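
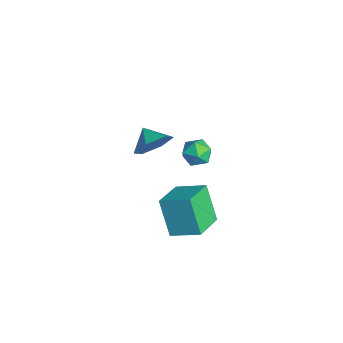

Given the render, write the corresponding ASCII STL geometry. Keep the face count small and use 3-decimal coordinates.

solid 
facet normal -0.976 0.147 0.162
outer loop
vertex 1.233 3.681 -1.474
vertex 1.263 3.203 -0.861
vertex 1.393 3.964 -0.767
endloop
endfacet
facet normal -0.679 0.722 -0.135
outer loop
vertex 1.233 3.681 -1.474
vertex 1.393 3.964 -0.767
vertex 1.788 4.219 -1.387
endloop
endfacet
facet normal -0.390 0.524 -0.757
outer loop
vertex 1.233 3.681 -1.474
vertex 1.788 4.219 -1.387
vertex 1.902 3.615 -1.864
endloop
endfacet
facet normal -0.509 -0.174 -0.843
outer loop
vertex 1.233 3.681 -1.474
vertex 1.902 3.615 -1.864
vertex 1.578 2.987 -1.539
endloop
endfacet
facet normal -0.871 -0.407 -0.275
outer loop
vertex 1.233 3.681 -1.474
vertex 1.578 2.987 -1.539
vertex 1.263 3.203 -0.861
endloop
endfacet
facet normal -0.151 0.944 0.292
outer loop
vertex 1.788 4.219 -1.387
vertex 1.393 3.964 -0.767
vertex 2.162 4.073 -0.721
endloop
endfacet
facet normal -0.632 0.012 0.775
outer loop
vertex 1.393 3.964 -0.767
vertex 1.263 3.203 -0.861
vertex 1.838 3.445 -0.396
endloop
endfacet
facet normal -0.463 -0.884 0.066
outer loop
vertex 1.263 3.203 -0.861
vertex 1.578 2.987 -1.539
vertex 1.952 2.841 -0.873
endloop
endfacet
facet normal 0.123 -0.505 -0.854
outer loop
vertex 1.578 2.987 -1.539
vertex 1.902 3.615 -1.864
vertex 2.347 3.096 -1.493
endloop
endfacet
facet normal 0.315 0.624 -0.715
outer loop
vertex 1.902 3.615 -1.864
vertex 1.788 4.219 -1.387
vertex 2.477 3.857 -1.399
endloop
endfacet
facet normal 0.509 0.174 0.843
outer loop
vertex 2.507 3.379 -0.786
vertex 2.162 4.073 -0.721
vertex 1.838 3.445 -0.396
endloop
endfacet
facet normal 0.390 -0.524 0.757
outer loop
vertex 2.507 3.379 -0.786
vertex 1.838 3.445 -0.396
vertex 1.952 2.841 -0.873
endloop
endfacet
facet normal 0.679 -0.722 0.135
outer loop
vertex 2.507 3.379 -0.786
vertex 1.952 2.841 -0.873
vertex 2.347 3.096 -1.493
endloop
endfacet
facet normal 0.976 -0.147 -0.162
outer loop
vertex 2.507 3.379 -0.786
vertex 2.347 3.096 -1.493
vertex 2.477 3.857 -1.399
endloop
endfacet
facet normal 0.871 0.407 0.275
outer loop
vertex 2.507 3.379 -0.786
vertex 2.477 3.857 -1.399
vertex 2.162 4.073 -0.721
endloop
endfacet
facet normal -0.123 0.505 0.854
outer loop
vertex 1.838 3.445 -0.396
vertex 2.162 4.073 -0.721
vertex 1.393 3.964 -0.767
endloop
endfacet
facet normal -0.315 -0.624 0.715
outer loop
vertex 1.952 2.841 -0.873
vertex 1.838 3.445 -0.396
vertex 1.263 3.203 -0.861
endloop
endfacet
facet normal 0.151 -0.944 -0.292
outer loop
vertex 2.347 3.096 -1.493
vertex 1.952 2.841 -0.873
vertex 1.578 2.987 -1.539
endloop
endfacet
facet normal 0.632 -0.012 -0.775
outer loop
vertex 2.477 3.857 -1.399
vertex 2.347 3.096 -1.493
vertex 1.902 3.615 -1.864
endloop
endfacet
facet normal 0.463 0.884 -0.066
outer loop
vertex 2.162 4.073 -0.721
vertex 2.477 3.857 -1.399
vertex 1.788 4.219 -1.387
endloop
endfacet
facet normal -0.675 0.667 -0.314
outer loop
vertex 1.934 2.545 -3.34
vertex 2.774 3.683 -2.73
vertex 2.897 2.731 -5.014
endloop
endfacet
facet normal -0.545 -0.739 -0.396
outer loop
vertex 4.066 1.577 -4.47
vertex 1.934 2.545 -3.34
vertex 2.897 2.731 -5.014
endloop
endfacet
facet normal -0.675 0.667 -0.314
outer loop
vertex 2.897 2.731 -5.014
vertex 2.774 3.683 -2.73
vertex 3.737 3.869 -4.404
endloop
endfacet
facet normal 0.496 0.096 -0.863
outer loop
vertex 3.737 3.869 -4.404
vertex 4.066 1.577 -4.47
vertex 2.897 2.731 -5.014
endloop
endfacet
facet normal -0.496 -0.096 0.863
outer loop
vertex 1.934 2.545 -3.34
vertex 3.943 2.529 -2.186
vertex 2.774 3.683 -2.73
endloop
endfacet
facet normal -0.545 -0.739 -0.396
outer loop
vertex 3.103 1.391 -2.796
vertex 1.934 2.545 -3.34
vertex 4.066 1.577 -4.47
endloop
endfacet
facet normal -0.496 -0.096 0.863
outer loop
vertex 3.103 1.391 -2.796
vertex 3.943 2.529 -2.186
vertex 1.934 2.545 -3.34
endloop
endfacet
facet normal 0.545 0.739 0.396
outer loop
vertex 2.774 3.683 -2.73
vertex 3.943 2.529 -2.186
vertex 3.737 3.869 -4.404
endloop
endfacet
facet normal 0.496 0.096 -0.863
outer loop
vertex 4.906 2.715 -3.86
vertex 4.066 1.577 -4.47
vertex 3.737 3.869 -4.404
endloop
endfacet
facet normal 0.545 0.739 0.396
outer loop
vertex 3.737 3.869 -4.404
vertex 3.943 2.529 -2.186
vertex 4.906 2.715 -3.86
endloop
endfacet
facet normal 0.675 -0.667 0.314
outer loop
vertex 4.906 2.715 -3.86
vertex 3.103 1.391 -2.796
vertex 4.066 1.577 -4.47
endloop
endfacet
facet normal 0.675 -0.667 0.314
outer loop
vertex 3.943 2.529 -2.186
vertex 3.103 1.391 -2.796
vertex 4.906 2.715 -3.86
endloop
endfacet
facet normal 0.870 0.206 -0.447
outer loop
vertex -1.292 3.113 -2.934
vertex -1.621 2.633 -3.796
vertex -1.796 3.65 -3.668
endloop
endfacet
facet normal -0.485 0.513 0.708
outer loop
vertex -1.292 3.113 -2.934
vertex -1.796 3.65 -3.668
vertex -2.579 2.407 -3.304
endloop
endfacet
facet normal 0.870 0.206 -0.447
outer loop
vertex -1.796 3.65 -3.668
vertex -1.621 2.633 -3.796
vertex -2.125 3.17 -4.53
endloop
endfacet
facet normal -0.843 0.538 0.022
outer loop
vertex -1.796 3.65 -3.668
vertex -2.125 3.17 -4.53
vertex -2.579 2.407 -3.304
endloop
endfacet
facet normal 0.870 0.206 -0.447
outer loop
vertex -2.125 3.17 -4.53
vertex -1.621 2.633 -3.796
vertex -1.95 2.153 -4.658
endloop
endfacet
facet normal -0.909 -0.106 -0.403
outer loop
vertex -2.125 3.17 -4.53
vertex -1.95 2.153 -4.658
vertex -2.579 2.407 -3.304
endloop
endfacet
facet normal 0.871 0.206 -0.447
outer loop
vertex -1.95 2.153 -4.658
vertex -1.621 2.633 -3.796
vertex -1.446 1.616 -3.923
endloop
endfacet
facet normal -0.618 -0.774 -0.142
outer loop
vertex -1.95 2.153 -4.658
vertex -1.446 1.616 -3.923
vertex -2.579 2.407 -3.304
endloop
endfacet
facet normal 0.871 0.206 -0.447
outer loop
vertex -1.446 1.616 -3.923
vertex -1.621 2.633 -3.796
vertex -1.117 2.096 -3.061
endloop
endfacet
facet normal -0.260 -0.798 0.544
outer loop
vertex -1.446 1.616 -3.923
vertex -1.117 2.096 -3.061
vertex -2.579 2.407 -3.304
endloop
endfacet
facet normal 0.871 0.206 -0.447
outer loop
vertex -1.117 2.096 -3.061
vertex -1.621 2.633 -3.796
vertex -1.292 3.113 -2.934
endloop
endfacet
facet normal -0.194 -0.154 0.969
outer loop
vertex -1.117 2.096 -3.061
vertex -1.292 3.113 -2.934
vertex -2.579 2.407 -3.304
endloop
endfacet

endsolid


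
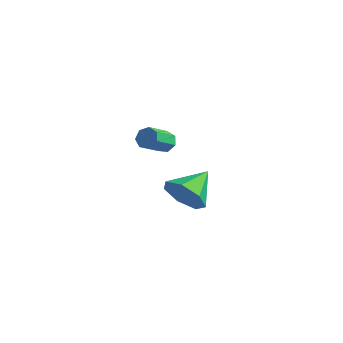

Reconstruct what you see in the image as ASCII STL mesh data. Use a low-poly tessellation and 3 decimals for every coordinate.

solid 
facet normal -0.102 0.860 -0.499
outer loop
vertex -2.213 -0.44 1.884
vertex -2.567 -0.261 2.265
vertex -2.02 -0.204 2.251
endloop
endfacet
facet normal 0.909 -0.123 -0.399
outer loop
vertex -2.213 -0.44 1.884
vertex -2.02 -0.204 2.251
vertex -2.08 -1.558 2.533
endloop
endfacet
facet normal 0.908 -0.124 -0.400
outer loop
vertex -2.08 -1.558 2.533
vertex -2.02 -0.204 2.251
vertex -1.886 -1.322 2.9
endloop
endfacet
facet normal 0.103 -0.861 0.499
outer loop
vertex -2.08 -1.558 2.533
vertex -1.886 -1.322 2.9
vertex -2.433 -1.379 2.915
endloop
endfacet
facet normal -0.102 0.861 -0.499
outer loop
vertex -2.02 -0.204 2.251
vertex -2.567 -0.261 2.265
vertex -2.238 -0.011 2.629
endloop
endfacet
facet normal 0.883 0.310 0.351
outer loop
vertex -2.02 -0.204 2.251
vertex -2.238 -0.011 2.629
vertex -1.886 -1.322 2.9
endloop
endfacet
facet normal 0.883 0.310 0.353
outer loop
vertex -1.886 -1.322 2.9
vertex -2.238 -0.011 2.629
vertex -2.105 -1.129 3.278
endloop
endfacet
facet normal 0.103 -0.860 0.499
outer loop
vertex -1.886 -1.322 2.9
vertex -2.105 -1.129 3.278
vertex -2.433 -1.379 2.915
endloop
endfacet
facet normal -0.102 0.861 -0.499
outer loop
vertex -2.238 -0.011 2.629
vertex -2.567 -0.261 2.265
vertex -2.704 -0.006 2.733
endloop
endfacet
facet normal 0.193 0.510 0.839
outer loop
vertex -2.238 -0.011 2.629
vertex -2.704 -0.006 2.733
vertex -2.105 -1.129 3.278
endloop
endfacet
facet normal 0.193 0.510 0.839
outer loop
vertex -2.105 -1.129 3.278
vertex -2.704 -0.006 2.733
vertex -2.571 -1.124 3.382
endloop
endfacet
facet normal 0.102 -0.860 0.500
outer loop
vertex -2.105 -1.129 3.278
vertex -2.571 -1.124 3.382
vertex -2.433 -1.379 2.915
endloop
endfacet
facet normal -0.102 0.861 -0.499
outer loop
vertex -2.704 -0.006 2.733
vertex -2.567 -0.261 2.265
vertex -3.067 -0.193 2.485
endloop
endfacet
facet normal -0.642 0.326 0.694
outer loop
vertex -2.704 -0.006 2.733
vertex -3.067 -0.193 2.485
vertex -2.571 -1.124 3.382
endloop
endfacet
facet normal -0.643 0.325 0.693
outer loop
vertex -2.571 -1.124 3.382
vertex -3.067 -0.193 2.485
vertex -2.933 -1.311 3.134
endloop
endfacet
facet normal 0.102 -0.860 0.500
outer loop
vertex -2.571 -1.124 3.382
vertex -2.933 -1.311 3.134
vertex -2.433 -1.379 2.915
endloop
endfacet
facet normal -0.103 0.860 -0.499
outer loop
vertex -3.067 -0.193 2.485
vertex -2.567 -0.261 2.265
vertex -3.053 -0.431 2.072
endloop
endfacet
facet normal -0.994 -0.104 0.026
outer loop
vertex -3.067 -0.193 2.485
vertex -3.053 -0.431 2.072
vertex -2.933 -1.311 3.134
endloop
endfacet
facet normal -0.994 -0.104 0.026
outer loop
vertex -2.933 -1.311 3.134
vertex -3.053 -0.431 2.072
vertex -2.919 -1.55 2.721
endloop
endfacet
facet normal 0.102 -0.859 0.501
outer loop
vertex -2.933 -1.311 3.134
vertex -2.919 -1.55 2.721
vertex -2.433 -1.379 2.915
endloop
endfacet
facet normal -0.103 0.860 -0.499
outer loop
vertex -3.053 -0.431 2.072
vertex -2.567 -0.261 2.265
vertex -2.673 -0.541 1.804
endloop
endfacet
facet normal -0.597 -0.455 -0.661
outer loop
vertex -3.053 -0.431 2.072
vertex -2.673 -0.541 1.804
vertex -2.919 -1.55 2.721
endloop
endfacet
facet normal -0.596 -0.455 -0.661
outer loop
vertex -2.919 -1.55 2.721
vertex -2.673 -0.541 1.804
vertex -2.539 -1.66 2.454
endloop
endfacet
facet normal 0.103 -0.860 0.500
outer loop
vertex -2.919 -1.55 2.721
vertex -2.539 -1.66 2.454
vertex -2.433 -1.379 2.915
endloop
endfacet
facet normal -0.102 0.860 -0.499
outer loop
vertex -2.673 -0.541 1.804
vertex -2.567 -0.261 2.265
vertex -2.213 -0.44 1.884
endloop
endfacet
facet normal 0.250 -0.464 -0.850
outer loop
vertex -2.673 -0.541 1.804
vertex -2.213 -0.44 1.884
vertex -2.539 -1.66 2.454
endloop
endfacet
facet normal 0.249 -0.464 -0.850
outer loop
vertex -2.539 -1.66 2.454
vertex -2.213 -0.44 1.884
vertex -2.08 -1.558 2.533
endloop
endfacet
facet normal 0.105 -0.860 0.500
outer loop
vertex -2.539 -1.66 2.454
vertex -2.08 -1.558 2.533
vertex -2.433 -1.379 2.915
endloop
endfacet
facet normal 0.099 -0.876 -0.471
outer loop
vertex 3.369 -4.028 2.838
vertex 2.467 -3.944 2.492
vertex 3.297 -3.637 2.096
endloop
endfacet
facet normal 0.817 0.539 0.205
outer loop
vertex 3.369 -4.028 2.838
vertex 3.297 -3.637 2.096
vertex 2.313 -2.576 3.228
endloop
endfacet
facet normal 0.099 -0.876 -0.471
outer loop
vertex 3.297 -3.637 2.096
vertex 2.467 -3.944 2.492
vertex 2.6 -3.477 1.652
endloop
endfacet
facet normal 0.433 0.814 -0.387
outer loop
vertex 3.297 -3.637 2.096
vertex 2.6 -3.477 1.652
vertex 2.313 -2.576 3.228
endloop
endfacet
facet normal 0.097 -0.876 -0.472
outer loop
vertex 2.6 -3.477 1.652
vertex 2.467 -3.944 2.492
vertex 1.802 -3.668 1.842
endloop
endfacet
facet normal -0.313 0.799 -0.514
outer loop
vertex 2.6 -3.477 1.652
vertex 1.802 -3.668 1.842
vertex 2.313 -2.576 3.228
endloop
endfacet
facet normal 0.098 -0.876 -0.472
outer loop
vertex 1.802 -3.668 1.842
vertex 2.467 -3.944 2.492
vertex 1.505 -4.067 2.521
endloop
endfacet
facet normal -0.860 0.504 -0.080
outer loop
vertex 1.802 -3.668 1.842
vertex 1.505 -4.067 2.521
vertex 2.313 -2.576 3.228
endloop
endfacet
facet normal 0.098 -0.876 -0.472
outer loop
vertex 1.505 -4.067 2.521
vertex 2.467 -3.944 2.492
vertex 1.932 -4.373 3.178
endloop
endfacet
facet normal -0.795 0.152 0.587
outer loop
vertex 1.505 -4.067 2.521
vertex 1.932 -4.373 3.178
vertex 2.313 -2.576 3.228
endloop
endfacet
facet normal 0.099 -0.877 -0.471
outer loop
vertex 1.932 -4.373 3.178
vertex 2.467 -3.944 2.492
vertex 2.762 -4.355 3.319
endloop
endfacet
facet normal -0.168 0.008 0.986
outer loop
vertex 1.932 -4.373 3.178
vertex 2.762 -4.355 3.319
vertex 2.313 -2.576 3.228
endloop
endfacet
facet normal 0.099 -0.877 -0.471
outer loop
vertex 2.762 -4.355 3.319
vertex 2.467 -3.944 2.492
vertex 3.369 -4.028 2.838
endloop
endfacet
facet normal 0.549 0.180 0.816
outer loop
vertex 2.762 -4.355 3.319
vertex 3.369 -4.028 2.838
vertex 2.313 -2.576 3.228
endloop
endfacet

endsolid


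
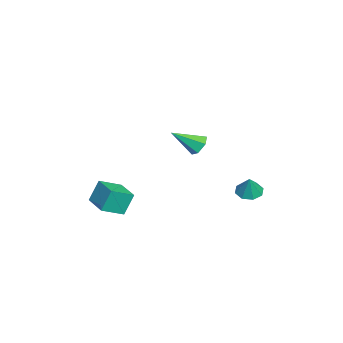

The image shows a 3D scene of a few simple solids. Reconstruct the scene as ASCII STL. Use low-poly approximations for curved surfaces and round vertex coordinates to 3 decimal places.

solid 
facet normal -0.207 0.798 -0.566
outer loop
vertex 2.471 1.812 0.859
vertex 1.986 1.435 0.504
vertex 1.797 1.797 1.084
endloop
endfacet
facet normal 0.295 0.310 0.904
outer loop
vertex 2.471 1.812 0.859
vertex 1.797 1.797 1.084
vertex 2.354 0.005 1.516
endloop
endfacet
facet normal -0.206 0.799 -0.566
outer loop
vertex 1.797 1.797 1.084
vertex 1.986 1.435 0.504
vertex 1.313 1.42 0.728
endloop
endfacet
facet normal -0.597 0.008 0.803
outer loop
vertex 1.797 1.797 1.084
vertex 1.313 1.42 0.728
vertex 2.354 0.005 1.516
endloop
endfacet
facet normal -0.206 0.798 -0.566
outer loop
vertex 1.313 1.42 0.728
vertex 1.986 1.435 0.504
vertex 1.501 1.057 0.148
endloop
endfacet
facet normal -0.824 -0.560 0.083
outer loop
vertex 1.313 1.42 0.728
vertex 1.501 1.057 0.148
vertex 2.354 0.005 1.516
endloop
endfacet
facet normal -0.207 0.798 -0.566
outer loop
vertex 1.501 1.057 0.148
vertex 1.986 1.435 0.504
vertex 2.174 1.072 -0.077
endloop
endfacet
facet normal -0.161 -0.828 -0.537
outer loop
vertex 1.501 1.057 0.148
vertex 2.174 1.072 -0.077
vertex 2.354 0.005 1.516
endloop
endfacet
facet normal -0.206 0.799 -0.566
outer loop
vertex 2.174 1.072 -0.077
vertex 1.986 1.435 0.504
vertex 2.659 1.449 0.279
endloop
endfacet
facet normal 0.730 -0.527 -0.436
outer loop
vertex 2.174 1.072 -0.077
vertex 2.659 1.449 0.279
vertex 2.354 0.005 1.516
endloop
endfacet
facet normal -0.206 0.798 -0.566
outer loop
vertex 2.659 1.449 0.279
vertex 1.986 1.435 0.504
vertex 2.471 1.812 0.859
endloop
endfacet
facet normal 0.958 0.041 0.285
outer loop
vertex 2.659 1.449 0.279
vertex 2.471 1.812 0.859
vertex 2.354 0.005 1.516
endloop
endfacet
facet normal -0.429 -0.039 -0.902
outer loop
vertex -0.112 4.074 -4.365
vertex -0.774 3.794 -4.038
vertex -0.493 4.514 -4.203
endloop
endfacet
facet normal 0.774 0.614 0.154
outer loop
vertex -0.112 4.074 -4.365
vertex -0.493 4.514 -4.203
vertex -0.226 3.846 -2.882
endloop
endfacet
facet normal -0.429 -0.040 -0.903
outer loop
vertex -0.493 4.514 -4.203
vertex -0.774 3.794 -4.038
vertex -1.04 4.533 -3.944
endloop
endfacet
facet normal 0.222 0.887 0.404
outer loop
vertex -0.493 4.514 -4.203
vertex -1.04 4.533 -3.944
vertex -0.226 3.846 -2.882
endloop
endfacet
facet normal -0.430 -0.040 -0.902
outer loop
vertex -1.04 4.533 -3.944
vertex -0.774 3.794 -4.038
vertex -1.43 4.119 -3.74
endloop
endfacet
facet normal -0.336 0.652 0.680
outer loop
vertex -1.04 4.533 -3.944
vertex -1.43 4.119 -3.74
vertex -0.226 3.846 -2.882
endloop
endfacet
facet normal -0.430 -0.040 -0.902
outer loop
vertex -1.43 4.119 -3.74
vertex -0.774 3.794 -4.038
vertex -1.437 3.515 -3.71
endloop
endfacet
facet normal -0.573 0.047 0.818
outer loop
vertex -1.43 4.119 -3.74
vertex -1.437 3.515 -3.71
vertex -0.226 3.846 -2.882
endloop
endfacet
facet normal -0.429 -0.041 -0.902
outer loop
vertex -1.437 3.515 -3.71
vertex -0.774 3.794 -4.038
vertex -1.055 3.075 -3.872
endloop
endfacet
facet normal -0.349 -0.575 0.740
outer loop
vertex -1.437 3.515 -3.71
vertex -1.055 3.075 -3.872
vertex -0.226 3.846 -2.882
endloop
endfacet
facet normal -0.429 -0.040 -0.902
outer loop
vertex -1.055 3.075 -3.872
vertex -0.774 3.794 -4.038
vertex -0.509 3.056 -4.131
endloop
endfacet
facet normal 0.203 -0.848 0.490
outer loop
vertex -1.055 3.075 -3.872
vertex -0.509 3.056 -4.131
vertex -0.226 3.846 -2.882
endloop
endfacet
facet normal -0.428 -0.040 -0.903
outer loop
vertex -0.509 3.056 -4.131
vertex -0.774 3.794 -4.038
vertex -0.118 3.47 -4.335
endloop
endfacet
facet normal 0.761 -0.612 0.215
outer loop
vertex -0.509 3.056 -4.131
vertex -0.118 3.47 -4.335
vertex -0.226 3.846 -2.882
endloop
endfacet
facet normal -0.429 -0.041 -0.903
outer loop
vertex -0.118 3.47 -4.335
vertex -0.774 3.794 -4.038
vertex -0.112 4.074 -4.365
endloop
endfacet
facet normal 0.997 -0.006 0.076
outer loop
vertex -0.118 3.47 -4.335
vertex -0.112 4.074 -4.365
vertex -0.226 3.846 -2.882
endloop
endfacet
facet normal -0.498 0.765 -0.408
outer loop
vertex 1.848 -2.704 -2.746
vertex 3.24 -1.799 -2.748
vertex 2.163 -3.19 -4.043
endloop
endfacet
facet normal -0.838 -0.545 0.001
outer loop
vertex 2.86 -4.261 -3.472
vertex 1.848 -2.704 -2.746
vertex 2.163 -3.19 -4.043
endloop
endfacet
facet normal -0.498 0.765 -0.408
outer loop
vertex 2.163 -3.19 -4.043
vertex 3.24 -1.799 -2.748
vertex 3.555 -2.285 -4.044
endloop
endfacet
facet normal 0.222 -0.342 -0.913
outer loop
vertex 3.555 -2.285 -4.044
vertex 2.86 -4.261 -3.472
vertex 2.163 -3.19 -4.043
endloop
endfacet
facet normal -0.221 0.343 0.913
outer loop
vertex 1.848 -2.704 -2.746
vertex 3.937 -2.87 -2.177
vertex 3.24 -1.799 -2.748
endloop
endfacet
facet normal -0.838 -0.545 0.001
outer loop
vertex 2.545 -3.775 -2.176
vertex 1.848 -2.704 -2.746
vertex 2.86 -4.261 -3.472
endloop
endfacet
facet normal -0.222 0.342 0.913
outer loop
vertex 2.545 -3.775 -2.176
vertex 3.937 -2.87 -2.177
vertex 1.848 -2.704 -2.746
endloop
endfacet
facet normal 0.838 0.545 -0.001
outer loop
vertex 3.24 -1.799 -2.748
vertex 3.937 -2.87 -2.177
vertex 3.555 -2.285 -4.044
endloop
endfacet
facet normal 0.221 -0.342 -0.913
outer loop
vertex 4.252 -3.356 -3.474
vertex 2.86 -4.261 -3.472
vertex 3.555 -2.285 -4.044
endloop
endfacet
facet normal 0.838 0.545 -0.001
outer loop
vertex 3.555 -2.285 -4.044
vertex 3.937 -2.87 -2.177
vertex 4.252 -3.356 -3.474
endloop
endfacet
facet normal 0.498 -0.765 0.408
outer loop
vertex 4.252 -3.356 -3.474
vertex 2.545 -3.775 -2.176
vertex 2.86 -4.261 -3.472
endloop
endfacet
facet normal 0.498 -0.765 0.408
outer loop
vertex 3.937 -2.87 -2.177
vertex 2.545 -3.775 -2.176
vertex 4.252 -3.356 -3.474
endloop
endfacet

endsolid


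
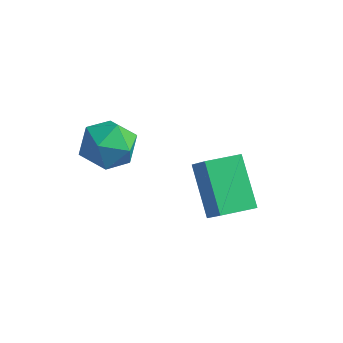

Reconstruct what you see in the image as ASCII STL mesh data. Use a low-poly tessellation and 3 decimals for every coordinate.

solid 
facet normal -0.550 -0.826 0.125
outer loop
vertex 2.493 -1.055 -2.451
vertex 1.607 -0.313 -1.449
vertex 1.994 -0.816 -3.069
endloop
endfacet
facet normal 0.579 -0.485 -0.655
outer loop
vertex 2.533 -0.007 -3.191
vertex 2.493 -1.055 -2.451
vertex 1.994 -0.816 -3.069
endloop
endfacet
facet normal -0.550 -0.826 0.125
outer loop
vertex 1.994 -0.816 -3.069
vertex 1.607 -0.313 -1.449
vertex 1.108 -0.074 -2.067
endloop
endfacet
facet normal -0.601 0.288 -0.745
outer loop
vertex 1.108 -0.074 -2.067
vertex 2.533 -0.007 -3.191
vertex 1.994 -0.816 -3.069
endloop
endfacet
facet normal 0.601 -0.288 0.745
outer loop
vertex 2.493 -1.055 -2.451
vertex 2.146 0.496 -1.571
vertex 1.607 -0.313 -1.449
endloop
endfacet
facet normal 0.579 -0.485 -0.655
outer loop
vertex 3.032 -0.246 -2.573
vertex 2.493 -1.055 -2.451
vertex 2.533 -0.007 -3.191
endloop
endfacet
facet normal 0.601 -0.288 0.745
outer loop
vertex 3.032 -0.246 -2.573
vertex 2.146 0.496 -1.571
vertex 2.493 -1.055 -2.451
endloop
endfacet
facet normal -0.579 0.485 0.655
outer loop
vertex 1.607 -0.313 -1.449
vertex 2.146 0.496 -1.571
vertex 1.108 -0.074 -2.067
endloop
endfacet
facet normal -0.601 0.288 -0.745
outer loop
vertex 1.647 0.735 -2.189
vertex 2.533 -0.007 -3.191
vertex 1.108 -0.074 -2.067
endloop
endfacet
facet normal -0.579 0.485 0.655
outer loop
vertex 1.108 -0.074 -2.067
vertex 2.146 0.496 -1.571
vertex 1.647 0.735 -2.189
endloop
endfacet
facet normal 0.550 0.826 -0.125
outer loop
vertex 1.647 0.735 -2.189
vertex 3.032 -0.246 -2.573
vertex 2.533 -0.007 -3.191
endloop
endfacet
facet normal 0.550 0.826 -0.125
outer loop
vertex 2.146 0.496 -1.571
vertex 3.032 -0.246 -2.573
vertex 1.647 0.735 -2.189
endloop
endfacet
facet normal -0.939 -0.330 0.095
outer loop
vertex -0.513 -2.083 -0.177
vertex -0.254 -2.782 -0.042
vertex -0.365 -2.301 0.532
endloop
endfacet
facet normal -0.888 0.354 0.294
outer loop
vertex -0.513 -2.083 -0.177
vertex -0.365 -2.301 0.532
vertex -0.166 -1.609 0.3
endloop
endfacet
facet normal -0.636 0.727 -0.259
outer loop
vertex -0.513 -2.083 -0.177
vertex -0.166 -1.609 0.3
vertex 0.067 -1.661 -0.418
endloop
endfacet
facet normal -0.532 0.274 -0.801
outer loop
vertex -0.513 -2.083 -0.177
vertex 0.067 -1.661 -0.418
vertex 0.013 -2.386 -0.63
endloop
endfacet
facet normal -0.720 -0.379 -0.582
outer loop
vertex -0.513 -2.083 -0.177
vertex 0.013 -2.386 -0.63
vertex -0.254 -2.782 -0.042
endloop
endfacet
facet normal -0.411 0.394 0.822
outer loop
vertex -0.166 -1.609 0.3
vertex -0.365 -2.301 0.532
vertex 0.307 -2.014 0.73
endloop
endfacet
facet normal -0.493 -0.711 0.501
outer loop
vertex -0.365 -2.301 0.532
vertex -0.254 -2.782 -0.042
vertex 0.253 -2.739 0.518
endloop
endfacet
facet normal -0.137 -0.792 -0.595
outer loop
vertex -0.254 -2.782 -0.042
vertex 0.013 -2.386 -0.63
vertex 0.486 -2.791 -0.2
endloop
endfacet
facet normal 0.167 0.265 -0.950
outer loop
vertex 0.013 -2.386 -0.63
vertex 0.067 -1.661 -0.418
vertex 0.685 -2.099 -0.432
endloop
endfacet
facet normal -0.004 0.997 -0.073
outer loop
vertex 0.067 -1.661 -0.418
vertex -0.166 -1.609 0.3
vertex 0.574 -1.618 0.142
endloop
endfacet
facet normal 0.532 -0.274 0.801
outer loop
vertex 0.833 -2.317 0.277
vertex 0.307 -2.014 0.73
vertex 0.253 -2.739 0.518
endloop
endfacet
facet normal 0.636 -0.727 0.259
outer loop
vertex 0.833 -2.317 0.277
vertex 0.253 -2.739 0.518
vertex 0.486 -2.791 -0.2
endloop
endfacet
facet normal 0.888 -0.354 -0.294
outer loop
vertex 0.833 -2.317 0.277
vertex 0.486 -2.791 -0.2
vertex 0.685 -2.099 -0.432
endloop
endfacet
facet normal 0.939 0.330 -0.095
outer loop
vertex 0.833 -2.317 0.277
vertex 0.685 -2.099 -0.432
vertex 0.574 -1.618 0.142
endloop
endfacet
facet normal 0.720 0.379 0.582
outer loop
vertex 0.833 -2.317 0.277
vertex 0.574 -1.618 0.142
vertex 0.307 -2.014 0.73
endloop
endfacet
facet normal -0.167 -0.265 0.950
outer loop
vertex 0.253 -2.739 0.518
vertex 0.307 -2.014 0.73
vertex -0.365 -2.301 0.532
endloop
endfacet
facet normal 0.004 -0.997 0.073
outer loop
vertex 0.486 -2.791 -0.2
vertex 0.253 -2.739 0.518
vertex -0.254 -2.782 -0.042
endloop
endfacet
facet normal 0.411 -0.394 -0.822
outer loop
vertex 0.685 -2.099 -0.432
vertex 0.486 -2.791 -0.2
vertex 0.013 -2.386 -0.63
endloop
endfacet
facet normal 0.493 0.711 -0.501
outer loop
vertex 0.574 -1.618 0.142
vertex 0.685 -2.099 -0.432
vertex 0.067 -1.661 -0.418
endloop
endfacet
facet normal 0.137 0.792 0.595
outer loop
vertex 0.307 -2.014 0.73
vertex 0.574 -1.618 0.142
vertex -0.166 -1.609 0.3
endloop
endfacet

endsolid


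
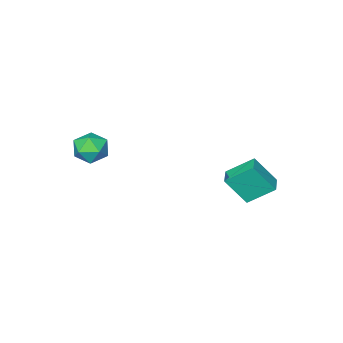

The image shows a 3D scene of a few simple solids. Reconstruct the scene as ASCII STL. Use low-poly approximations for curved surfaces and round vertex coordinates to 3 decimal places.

solid 
facet normal -0.580 0.554 0.597
outer loop
vertex -4.275 1.888 1.312
vertex -3.575 2.616 1.317
vertex -5.058 2.651 -0.156
endloop
endfacet
facet normal -0.693 -0.721 -0.005
outer loop
vertex -4.065 1.704 -1.177
vertex -4.275 1.888 1.312
vertex -5.058 2.651 -0.156
endloop
endfacet
facet normal -0.580 0.554 0.597
outer loop
vertex -5.058 2.651 -0.156
vertex -3.575 2.616 1.317
vertex -4.358 3.379 -0.151
endloop
endfacet
facet normal -0.428 0.417 -0.802
outer loop
vertex -4.358 3.379 -0.151
vertex -4.065 1.704 -1.177
vertex -5.058 2.651 -0.156
endloop
endfacet
facet normal 0.428 -0.417 0.802
outer loop
vertex -4.275 1.888 1.312
vertex -2.582 1.669 0.296
vertex -3.575 2.616 1.317
endloop
endfacet
facet normal -0.693 -0.721 -0.005
outer loop
vertex -3.282 0.941 0.291
vertex -4.275 1.888 1.312
vertex -4.065 1.704 -1.177
endloop
endfacet
facet normal 0.428 -0.417 0.802
outer loop
vertex -3.282 0.941 0.291
vertex -2.582 1.669 0.296
vertex -4.275 1.888 1.312
endloop
endfacet
facet normal 0.693 0.721 0.005
outer loop
vertex -3.575 2.616 1.317
vertex -2.582 1.669 0.296
vertex -4.358 3.379 -0.151
endloop
endfacet
facet normal -0.428 0.417 -0.802
outer loop
vertex -3.365 2.432 -1.172
vertex -4.065 1.704 -1.177
vertex -4.358 3.379 -0.151
endloop
endfacet
facet normal 0.693 0.721 0.005
outer loop
vertex -4.358 3.379 -0.151
vertex -2.582 1.669 0.296
vertex -3.365 2.432 -1.172
endloop
endfacet
facet normal 0.580 -0.554 -0.597
outer loop
vertex -3.365 2.432 -1.172
vertex -3.282 0.941 0.291
vertex -4.065 1.704 -1.177
endloop
endfacet
facet normal 0.580 -0.554 -0.597
outer loop
vertex -2.582 1.669 0.296
vertex -3.282 0.941 0.291
vertex -3.365 2.432 -1.172
endloop
endfacet
facet normal -0.136 0.653 0.745
outer loop
vertex 2.184 -1.786 2.577
vertex 1.363 -2.266 2.848
vertex 2.236 -2.523 3.233
endloop
endfacet
facet normal 0.558 0.574 0.600
outer loop
vertex 2.184 -1.786 2.577
vertex 2.236 -2.523 3.233
vertex 2.919 -2.444 2.523
endloop
endfacet
facet normal 0.661 0.745 -0.086
outer loop
vertex 2.184 -1.786 2.577
vertex 2.919 -2.444 2.523
vertex 2.468 -2.139 1.698
endloop
endfacet
facet normal 0.030 0.931 -0.364
outer loop
vertex 2.184 -1.786 2.577
vertex 2.468 -2.139 1.698
vertex 1.507 -2.029 1.899
endloop
endfacet
facet normal -0.462 0.874 0.148
outer loop
vertex 2.184 -1.786 2.577
vertex 1.507 -2.029 1.899
vertex 1.363 -2.266 2.848
endloop
endfacet
facet normal 0.722 -0.115 0.682
outer loop
vertex 2.919 -2.444 2.523
vertex 2.236 -2.523 3.233
vertex 2.553 -3.331 2.761
endloop
endfacet
facet normal -0.400 0.013 0.916
outer loop
vertex 2.236 -2.523 3.233
vertex 1.363 -2.266 2.848
vertex 1.592 -3.221 2.962
endloop
endfacet
facet normal -0.928 0.370 -0.048
outer loop
vertex 1.363 -2.266 2.848
vertex 1.507 -2.029 1.899
vertex 1.141 -2.916 2.137
endloop
endfacet
facet normal -0.131 0.461 -0.878
outer loop
vertex 1.507 -2.029 1.899
vertex 2.468 -2.139 1.698
vertex 1.824 -2.837 1.427
endloop
endfacet
facet normal 0.890 0.162 -0.426
outer loop
vertex 2.468 -2.139 1.698
vertex 2.919 -2.444 2.523
vertex 2.697 -3.094 1.812
endloop
endfacet
facet normal -0.030 -0.931 0.364
outer loop
vertex 1.876 -3.574 2.083
vertex 2.553 -3.331 2.761
vertex 1.592 -3.221 2.962
endloop
endfacet
facet normal -0.661 -0.745 0.086
outer loop
vertex 1.876 -3.574 2.083
vertex 1.592 -3.221 2.962
vertex 1.141 -2.916 2.137
endloop
endfacet
facet normal -0.558 -0.574 -0.600
outer loop
vertex 1.876 -3.574 2.083
vertex 1.141 -2.916 2.137
vertex 1.824 -2.837 1.427
endloop
endfacet
facet normal 0.136 -0.653 -0.745
outer loop
vertex 1.876 -3.574 2.083
vertex 1.824 -2.837 1.427
vertex 2.697 -3.094 1.812
endloop
endfacet
facet normal 0.462 -0.874 -0.148
outer loop
vertex 1.876 -3.574 2.083
vertex 2.697 -3.094 1.812
vertex 2.553 -3.331 2.761
endloop
endfacet
facet normal 0.131 -0.461 0.878
outer loop
vertex 1.592 -3.221 2.962
vertex 2.553 -3.331 2.761
vertex 2.236 -2.523 3.233
endloop
endfacet
facet normal -0.890 -0.162 0.426
outer loop
vertex 1.141 -2.916 2.137
vertex 1.592 -3.221 2.962
vertex 1.363 -2.266 2.848
endloop
endfacet
facet normal -0.722 0.115 -0.682
outer loop
vertex 1.824 -2.837 1.427
vertex 1.141 -2.916 2.137
vertex 1.507 -2.029 1.899
endloop
endfacet
facet normal 0.400 -0.013 -0.916
outer loop
vertex 2.697 -3.094 1.812
vertex 1.824 -2.837 1.427
vertex 2.468 -2.139 1.698
endloop
endfacet
facet normal 0.928 -0.370 0.048
outer loop
vertex 2.553 -3.331 2.761
vertex 2.697 -3.094 1.812
vertex 2.919 -2.444 2.523
endloop
endfacet

endsolid


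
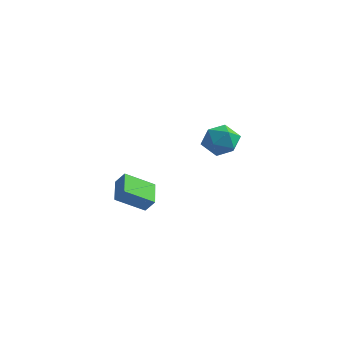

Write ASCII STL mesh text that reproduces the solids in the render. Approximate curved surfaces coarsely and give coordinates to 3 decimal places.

solid 
facet normal -0.625 -0.083 -0.776
outer loop
vertex -0.543 -4.278 0.541
vertex -1.52 -2.993 1.19
vertex 0.52 -2.967 -0.455
endloop
endfacet
facet normal 0.562 -0.739 -0.373
outer loop
vertex 1.12 -2.887 0.29
vertex -0.543 -4.278 0.541
vertex 0.52 -2.967 -0.455
endloop
endfacet
facet normal -0.625 -0.083 -0.776
outer loop
vertex 0.52 -2.967 -0.455
vertex -1.52 -2.993 1.19
vertex -0.456 -1.682 0.194
endloop
endfacet
facet normal 0.542 0.669 -0.509
outer loop
vertex -0.456 -1.682 0.194
vertex 1.12 -2.887 0.29
vertex 0.52 -2.967 -0.455
endloop
endfacet
facet normal -0.542 -0.669 0.508
outer loop
vertex -0.543 -4.278 0.541
vertex -0.92 -2.913 1.935
vertex -1.52 -2.993 1.19
endloop
endfacet
facet normal 0.562 -0.739 -0.372
outer loop
vertex 0.056 -4.198 1.286
vertex -0.543 -4.278 0.541
vertex 1.12 -2.887 0.29
endloop
endfacet
facet normal -0.543 -0.669 0.508
outer loop
vertex 0.056 -4.198 1.286
vertex -0.92 -2.913 1.935
vertex -0.543 -4.278 0.541
endloop
endfacet
facet normal -0.561 0.739 0.373
outer loop
vertex -1.52 -2.993 1.19
vertex -0.92 -2.913 1.935
vertex -0.456 -1.682 0.194
endloop
endfacet
facet normal 0.542 0.669 -0.508
outer loop
vertex 0.143 -1.602 0.939
vertex 1.12 -2.887 0.29
vertex -0.456 -1.682 0.194
endloop
endfacet
facet normal -0.562 0.739 0.372
outer loop
vertex -0.456 -1.682 0.194
vertex -0.92 -2.913 1.935
vertex 0.143 -1.602 0.939
endloop
endfacet
facet normal 0.625 0.083 0.776
outer loop
vertex 0.143 -1.602 0.939
vertex 0.056 -4.198 1.286
vertex 1.12 -2.887 0.29
endloop
endfacet
facet normal 0.625 0.083 0.776
outer loop
vertex -0.92 -2.913 1.935
vertex 0.056 -4.198 1.286
vertex 0.143 -1.602 0.939
endloop
endfacet
facet normal 0.048 -0.096 0.994
outer loop
vertex 0.472 4.443 3.709
vertex 0.152 3.259 3.61
vertex 1.339 3.579 3.584
endloop
endfacet
facet normal 0.507 0.398 0.764
outer loop
vertex 0.472 4.443 3.709
vertex 1.339 3.579 3.584
vertex 1.434 4.64 2.968
endloop
endfacet
facet normal 0.136 0.899 0.416
outer loop
vertex 0.472 4.443 3.709
vertex 1.434 4.64 2.968
vertex 0.305 4.975 2.613
endloop
endfacet
facet normal -0.552 0.714 0.431
outer loop
vertex 0.472 4.443 3.709
vertex 0.305 4.975 2.613
vertex -0.488 4.122 3.01
endloop
endfacet
facet normal -0.607 0.098 0.789
outer loop
vertex 0.472 4.443 3.709
vertex -0.488 4.122 3.01
vertex 0.152 3.259 3.61
endloop
endfacet
facet normal 0.950 0.088 0.299
outer loop
vertex 1.434 4.64 2.968
vertex 1.339 3.579 3.584
vertex 1.708 3.578 2.41
endloop
endfacet
facet normal 0.207 -0.713 0.670
outer loop
vertex 1.339 3.579 3.584
vertex 0.152 3.259 3.61
vertex 0.915 2.725 2.807
endloop
endfacet
facet normal -0.853 -0.398 0.338
outer loop
vertex 0.152 3.259 3.61
vertex -0.488 4.122 3.01
vertex -0.214 3.06 2.452
endloop
endfacet
facet normal -0.764 0.598 -0.241
outer loop
vertex -0.488 4.122 3.01
vertex 0.305 4.975 2.613
vertex -0.119 4.121 1.836
endloop
endfacet
facet normal 0.350 0.899 -0.265
outer loop
vertex 0.305 4.975 2.613
vertex 1.434 4.64 2.968
vertex 1.068 4.441 1.81
endloop
endfacet
facet normal 0.552 -0.714 -0.431
outer loop
vertex 0.748 3.257 1.711
vertex 1.708 3.578 2.41
vertex 0.915 2.725 2.807
endloop
endfacet
facet normal -0.136 -0.899 -0.416
outer loop
vertex 0.748 3.257 1.711
vertex 0.915 2.725 2.807
vertex -0.214 3.06 2.452
endloop
endfacet
facet normal -0.507 -0.398 -0.764
outer loop
vertex 0.748 3.257 1.711
vertex -0.214 3.06 2.452
vertex -0.119 4.121 1.836
endloop
endfacet
facet normal -0.048 0.096 -0.994
outer loop
vertex 0.748 3.257 1.711
vertex -0.119 4.121 1.836
vertex 1.068 4.441 1.81
endloop
endfacet
facet normal 0.607 -0.098 -0.789
outer loop
vertex 0.748 3.257 1.711
vertex 1.068 4.441 1.81
vertex 1.708 3.578 2.41
endloop
endfacet
facet normal 0.764 -0.598 0.241
outer loop
vertex 0.915 2.725 2.807
vertex 1.708 3.578 2.41
vertex 1.339 3.579 3.584
endloop
endfacet
facet normal -0.350 -0.899 0.265
outer loop
vertex -0.214 3.06 2.452
vertex 0.915 2.725 2.807
vertex 0.152 3.259 3.61
endloop
endfacet
facet normal -0.950 -0.088 -0.299
outer loop
vertex -0.119 4.121 1.836
vertex -0.214 3.06 2.452
vertex -0.488 4.122 3.01
endloop
endfacet
facet normal -0.207 0.713 -0.670
outer loop
vertex 1.068 4.441 1.81
vertex -0.119 4.121 1.836
vertex 0.305 4.975 2.613
endloop
endfacet
facet normal 0.853 0.398 -0.338
outer loop
vertex 1.708 3.578 2.41
vertex 1.068 4.441 1.81
vertex 1.434 4.64 2.968
endloop
endfacet

endsolid


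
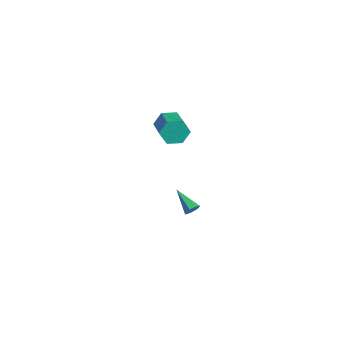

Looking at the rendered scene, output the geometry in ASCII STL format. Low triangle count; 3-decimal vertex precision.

solid 
facet normal -0.878 0.347 -0.330
outer loop
vertex 0.316 2.177 2.847
vertex -0.072 1.914 3.603
vertex 0.274 2.731 3.542
endloop
endfacet
facet normal 0.477 0.701 -0.530
outer loop
vertex 0.316 2.177 2.847
vertex 0.274 2.731 3.542
vertex 2.001 1.51 3.481
endloop
endfacet
facet normal 0.477 0.701 -0.530
outer loop
vertex 2.001 1.51 3.481
vertex 0.274 2.731 3.542
vertex 1.959 2.064 4.176
endloop
endfacet
facet normal 0.878 -0.348 0.330
outer loop
vertex 2.001 1.51 3.481
vertex 1.959 2.064 4.176
vertex 1.612 1.246 4.237
endloop
endfacet
facet normal -0.878 0.347 -0.331
outer loop
vertex 0.274 2.731 3.542
vertex -0.072 1.914 3.603
vertex -0.115 2.468 4.298
endloop
endfacet
facet normal 0.198 0.890 0.411
outer loop
vertex 0.274 2.731 3.542
vertex -0.115 2.468 4.298
vertex 1.959 2.064 4.176
endloop
endfacet
facet normal 0.198 0.890 0.411
outer loop
vertex 1.959 2.064 4.176
vertex -0.115 2.468 4.298
vertex 1.57 1.801 4.932
endloop
endfacet
facet normal 0.877 -0.348 0.331
outer loop
vertex 1.959 2.064 4.176
vertex 1.57 1.801 4.932
vertex 1.612 1.246 4.237
endloop
endfacet
facet normal -0.878 0.347 -0.331
outer loop
vertex -0.115 2.468 4.298
vertex -0.072 1.914 3.603
vertex -0.461 1.65 4.359
endloop
endfacet
facet normal -0.280 0.188 0.941
outer loop
vertex -0.115 2.468 4.298
vertex -0.461 1.65 4.359
vertex 1.57 1.801 4.932
endloop
endfacet
facet normal -0.280 0.188 0.941
outer loop
vertex 1.57 1.801 4.932
vertex -0.461 1.65 4.359
vertex 1.224 0.983 4.993
endloop
endfacet
facet normal 0.878 -0.347 0.330
outer loop
vertex 1.57 1.801 4.932
vertex 1.224 0.983 4.993
vertex 1.612 1.246 4.237
endloop
endfacet
facet normal -0.878 0.348 -0.330
outer loop
vertex -0.461 1.65 4.359
vertex -0.072 1.914 3.603
vertex -0.419 1.096 3.664
endloop
endfacet
facet normal -0.477 -0.701 0.530
outer loop
vertex -0.461 1.65 4.359
vertex -0.419 1.096 3.664
vertex 1.224 0.983 4.993
endloop
endfacet
facet normal -0.477 -0.701 0.530
outer loop
vertex 1.224 0.983 4.993
vertex -0.419 1.096 3.664
vertex 1.266 0.429 4.298
endloop
endfacet
facet normal 0.878 -0.347 0.330
outer loop
vertex 1.224 0.983 4.993
vertex 1.266 0.429 4.298
vertex 1.612 1.246 4.237
endloop
endfacet
facet normal -0.877 0.348 -0.331
outer loop
vertex -0.419 1.096 3.664
vertex -0.072 1.914 3.603
vertex -0.03 1.359 2.908
endloop
endfacet
facet normal -0.198 -0.890 -0.411
outer loop
vertex -0.419 1.096 3.664
vertex -0.03 1.359 2.908
vertex 1.266 0.429 4.298
endloop
endfacet
facet normal -0.198 -0.890 -0.411
outer loop
vertex 1.266 0.429 4.298
vertex -0.03 1.359 2.908
vertex 1.655 0.692 3.542
endloop
endfacet
facet normal 0.878 -0.347 0.331
outer loop
vertex 1.266 0.429 4.298
vertex 1.655 0.692 3.542
vertex 1.612 1.246 4.237
endloop
endfacet
facet normal -0.878 0.347 -0.330
outer loop
vertex -0.03 1.359 2.908
vertex -0.072 1.914 3.603
vertex 0.316 2.177 2.847
endloop
endfacet
facet normal 0.280 -0.188 -0.941
outer loop
vertex -0.03 1.359 2.908
vertex 0.316 2.177 2.847
vertex 1.655 0.692 3.542
endloop
endfacet
facet normal 0.280 -0.188 -0.941
outer loop
vertex 1.655 0.692 3.542
vertex 0.316 2.177 2.847
vertex 2.001 1.51 3.481
endloop
endfacet
facet normal 0.878 -0.347 0.331
outer loop
vertex 1.655 0.692 3.542
vertex 2.001 1.51 3.481
vertex 1.612 1.246 4.237
endloop
endfacet
facet normal 0.871 0.074 -0.485
outer loop
vertex 0.978 3.127 -3.639
vertex 0.734 2.983 -4.099
vertex 0.805 3.478 -3.896
endloop
endfacet
facet normal 0.075 0.613 0.787
outer loop
vertex 0.978 3.127 -3.639
vertex 0.805 3.478 -3.896
vertex -0.774 2.857 -3.261
endloop
endfacet
facet normal 0.872 0.074 -0.484
outer loop
vertex 0.805 3.478 -3.896
vertex 0.734 2.983 -4.099
vertex 0.579 3.457 -4.306
endloop
endfacet
facet normal -0.318 0.939 0.127
outer loop
vertex 0.805 3.478 -3.896
vertex 0.579 3.457 -4.306
vertex -0.774 2.857 -3.261
endloop
endfacet
facet normal 0.872 0.074 -0.484
outer loop
vertex 0.579 3.457 -4.306
vertex 0.734 2.983 -4.099
vertex 0.47 3.079 -4.56
endloop
endfacet
facet normal -0.651 0.544 -0.530
outer loop
vertex 0.579 3.457 -4.306
vertex 0.47 3.079 -4.56
vertex -0.774 2.857 -3.261
endloop
endfacet
facet normal 0.872 0.072 -0.484
outer loop
vertex 0.47 3.079 -4.56
vertex 0.734 2.983 -4.099
vertex 0.559 2.629 -4.467
endloop
endfacet
facet normal -0.670 -0.275 -0.689
outer loop
vertex 0.47 3.079 -4.56
vertex 0.559 2.629 -4.467
vertex -0.774 2.857 -3.261
endloop
endfacet
facet normal 0.872 0.073 -0.485
outer loop
vertex 0.559 2.629 -4.467
vertex 0.734 2.983 -4.099
vertex 0.78 2.445 -4.097
endloop
endfacet
facet normal -0.364 -0.902 -0.231
outer loop
vertex 0.559 2.629 -4.467
vertex 0.78 2.445 -4.097
vertex -0.774 2.857 -3.261
endloop
endfacet
facet normal 0.871 0.073 -0.485
outer loop
vertex 0.78 2.445 -4.097
vertex 0.734 2.983 -4.099
vertex 0.967 2.667 -3.728
endloop
endfacet
facet normal 0.040 -0.865 0.500
outer loop
vertex 0.78 2.445 -4.097
vertex 0.967 2.667 -3.728
vertex -0.774 2.857 -3.261
endloop
endfacet
facet normal 0.871 0.073 -0.485
outer loop
vertex 0.967 2.667 -3.728
vertex 0.734 2.983 -4.099
vertex 0.978 3.127 -3.639
endloop
endfacet
facet normal 0.235 -0.190 0.953
outer loop
vertex 0.967 2.667 -3.728
vertex 0.978 3.127 -3.639
vertex -0.774 2.857 -3.261
endloop
endfacet

endsolid


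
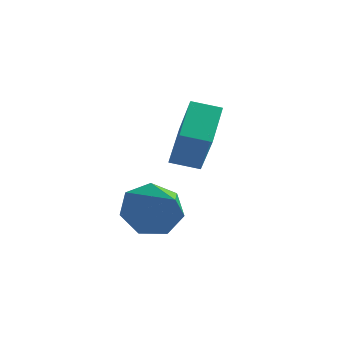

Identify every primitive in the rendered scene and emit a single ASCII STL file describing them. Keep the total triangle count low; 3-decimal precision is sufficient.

solid 
facet normal -0.607 0.622 -0.494
outer loop
vertex -1.71 1.346 -2.876
vertex -2.559 0.795 -2.527
vertex -2.073 1.632 -2.07
endloop
endfacet
facet normal 0.879 0.405 0.252
outer loop
vertex -1.71 1.346 -2.876
vertex -2.073 1.632 -2.07
vertex -1.241 -0.555 -1.453
endloop
endfacet
facet normal -0.607 0.622 -0.495
outer loop
vertex -2.073 1.632 -2.07
vertex -2.559 0.795 -2.527
vertex -2.802 1.288 -1.609
endloop
endfacet
facet normal 0.361 0.378 0.853
outer loop
vertex -2.073 1.632 -2.07
vertex -2.802 1.288 -1.609
vertex -1.241 -0.555 -1.453
endloop
endfacet
facet normal -0.608 0.621 -0.495
outer loop
vertex -2.802 1.288 -1.609
vertex -2.559 0.795 -2.527
vertex -3.347 0.572 -1.839
endloop
endfacet
facet normal -0.243 -0.124 0.962
outer loop
vertex -2.802 1.288 -1.609
vertex -3.347 0.572 -1.839
vertex -1.241 -0.555 -1.453
endloop
endfacet
facet normal -0.608 0.622 -0.494
outer loop
vertex -3.347 0.572 -1.839
vertex -2.559 0.795 -2.527
vertex -3.299 0.024 -2.587
endloop
endfacet
facet normal -0.478 -0.723 0.499
outer loop
vertex -3.347 0.572 -1.839
vertex -3.299 0.024 -2.587
vertex -1.241 -0.555 -1.453
endloop
endfacet
facet normal -0.607 0.621 -0.495
outer loop
vertex -3.299 0.024 -2.587
vertex -2.559 0.795 -2.527
vertex -2.693 0.056 -3.29
endloop
endfacet
facet normal -0.168 -0.967 -0.189
outer loop
vertex -3.299 0.024 -2.587
vertex -2.693 0.056 -3.29
vertex -1.241 -0.555 -1.453
endloop
endfacet
facet normal -0.607 0.622 -0.496
outer loop
vertex -2.693 0.056 -3.29
vertex -2.559 0.795 -2.527
vertex -1.986 0.644 -3.418
endloop
endfacet
facet normal 0.454 -0.673 -0.583
outer loop
vertex -2.693 0.056 -3.29
vertex -1.986 0.644 -3.418
vertex -1.241 -0.555 -1.453
endloop
endfacet
facet normal -0.607 0.621 -0.496
outer loop
vertex -1.986 0.644 -3.418
vertex -2.559 0.795 -2.527
vertex -1.71 1.346 -2.876
endloop
endfacet
facet normal 0.920 -0.063 -0.387
outer loop
vertex -1.986 0.644 -3.418
vertex -1.71 1.346 -2.876
vertex -1.241 -0.555 -1.453
endloop
endfacet
facet normal -0.917 -0.307 0.256
outer loop
vertex -1.817 2.102 1.722
vertex -2.543 3.006 0.204
vertex -1.602 0.657 0.759
endloop
endfacet
facet normal 0.380 -0.473 0.795
outer loop
vertex -0.657 0.974 0.496
vertex -1.817 2.102 1.722
vertex -1.602 0.657 0.759
endloop
endfacet
facet normal -0.917 -0.307 0.255
outer loop
vertex -1.602 0.657 0.759
vertex -2.543 3.006 0.204
vertex -2.327 1.562 -0.759
endloop
endfacet
facet normal 0.123 -0.825 -0.551
outer loop
vertex -2.327 1.562 -0.759
vertex -0.657 0.974 0.496
vertex -1.602 0.657 0.759
endloop
endfacet
facet normal -0.124 0.825 0.551
outer loop
vertex -1.817 2.102 1.722
vertex -1.598 3.323 -0.059
vertex -2.543 3.006 0.204
endloop
endfacet
facet normal 0.380 -0.473 0.795
outer loop
vertex -0.873 2.418 1.459
vertex -1.817 2.102 1.722
vertex -0.657 0.974 0.496
endloop
endfacet
facet normal -0.123 0.826 0.551
outer loop
vertex -0.873 2.418 1.459
vertex -1.598 3.323 -0.059
vertex -1.817 2.102 1.722
endloop
endfacet
facet normal -0.380 0.473 -0.795
outer loop
vertex -2.543 3.006 0.204
vertex -1.598 3.323 -0.059
vertex -2.327 1.562 -0.759
endloop
endfacet
facet normal 0.123 -0.826 -0.551
outer loop
vertex -1.383 1.878 -1.022
vertex -0.657 0.974 0.496
vertex -2.327 1.562 -0.759
endloop
endfacet
facet normal -0.380 0.473 -0.795
outer loop
vertex -2.327 1.562 -0.759
vertex -1.598 3.323 -0.059
vertex -1.383 1.878 -1.022
endloop
endfacet
facet normal 0.917 0.307 -0.255
outer loop
vertex -1.383 1.878 -1.022
vertex -0.873 2.418 1.459
vertex -0.657 0.974 0.496
endloop
endfacet
facet normal 0.917 0.307 -0.255
outer loop
vertex -1.598 3.323 -0.059
vertex -0.873 2.418 1.459
vertex -1.383 1.878 -1.022
endloop
endfacet

endsolid


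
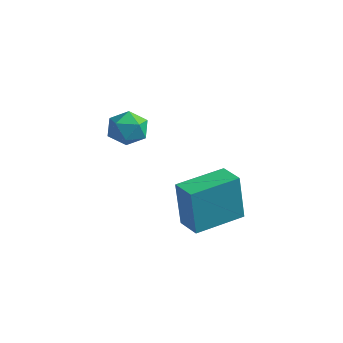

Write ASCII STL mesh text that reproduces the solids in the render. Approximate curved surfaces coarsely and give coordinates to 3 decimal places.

solid 
facet normal -0.972 0.236 0.006
outer loop
vertex -2.528 0.525 -2.698
vertex -2.056 2.465 -2.469
vertex -2.485 0.753 -4.725
endloop
endfacet
facet normal -0.235 -0.965 -0.114
outer loop
vertex -1.504 0.515 -4.731
vertex -2.528 0.525 -2.698
vertex -2.485 0.753 -4.725
endloop
endfacet
facet normal -0.972 0.236 0.006
outer loop
vertex -2.485 0.753 -4.725
vertex -2.056 2.465 -2.469
vertex -2.013 2.693 -4.496
endloop
endfacet
facet normal 0.021 0.112 -0.993
outer loop
vertex -2.013 2.693 -4.496
vertex -1.504 0.515 -4.731
vertex -2.485 0.753 -4.725
endloop
endfacet
facet normal -0.021 -0.112 0.993
outer loop
vertex -2.528 0.525 -2.698
vertex -1.075 2.227 -2.475
vertex -2.056 2.465 -2.469
endloop
endfacet
facet normal -0.235 -0.965 -0.114
outer loop
vertex -1.547 0.287 -2.704
vertex -2.528 0.525 -2.698
vertex -1.504 0.515 -4.731
endloop
endfacet
facet normal -0.021 -0.112 0.993
outer loop
vertex -1.547 0.287 -2.704
vertex -1.075 2.227 -2.475
vertex -2.528 0.525 -2.698
endloop
endfacet
facet normal 0.235 0.965 0.114
outer loop
vertex -2.056 2.465 -2.469
vertex -1.075 2.227 -2.475
vertex -2.013 2.693 -4.496
endloop
endfacet
facet normal 0.021 0.112 -0.993
outer loop
vertex -1.032 2.455 -4.502
vertex -1.504 0.515 -4.731
vertex -2.013 2.693 -4.496
endloop
endfacet
facet normal 0.235 0.965 0.114
outer loop
vertex -2.013 2.693 -4.496
vertex -1.075 2.227 -2.475
vertex -1.032 2.455 -4.502
endloop
endfacet
facet normal 0.972 -0.236 -0.006
outer loop
vertex -1.032 2.455 -4.502
vertex -1.547 0.287 -2.704
vertex -1.504 0.515 -4.731
endloop
endfacet
facet normal 0.972 -0.236 -0.006
outer loop
vertex -1.075 2.227 -2.475
vertex -1.547 0.287 -2.704
vertex -1.032 2.455 -4.502
endloop
endfacet
facet normal -0.145 0.737 0.660
outer loop
vertex -3.88 -0.354 0.517
vertex -3.462 -0.761 1.064
vertex -3.09 -0.25 0.575
endloop
endfacet
facet normal -0.130 0.991 -0.007
outer loop
vertex -3.88 -0.354 0.517
vertex -3.09 -0.25 0.575
vertex -3.435 -0.3 -0.144
endloop
endfacet
facet normal -0.643 0.666 -0.379
outer loop
vertex -3.88 -0.354 0.517
vertex -3.435 -0.3 -0.144
vertex -4.021 -0.841 -0.1
endloop
endfacet
facet normal -0.976 0.209 0.058
outer loop
vertex -3.88 -0.354 0.517
vertex -4.021 -0.841 -0.1
vertex -4.038 -1.127 0.647
endloop
endfacet
facet normal -0.668 0.254 0.700
outer loop
vertex -3.88 -0.354 0.517
vertex -4.038 -1.127 0.647
vertex -3.462 -0.761 1.064
endloop
endfacet
facet normal 0.497 0.816 -0.295
outer loop
vertex -3.435 -0.3 -0.144
vertex -3.09 -0.25 0.575
vertex -2.742 -0.673 -0.007
endloop
endfacet
facet normal 0.474 0.404 0.782
outer loop
vertex -3.09 -0.25 0.575
vertex -3.462 -0.761 1.064
vertex -2.759 -0.959 0.74
endloop
endfacet
facet normal -0.372 -0.380 0.847
outer loop
vertex -3.462 -0.761 1.064
vertex -4.038 -1.127 0.647
vertex -3.345 -1.5 0.784
endloop
endfacet
facet normal -0.871 -0.452 -0.193
outer loop
vertex -4.038 -1.127 0.647
vertex -4.021 -0.841 -0.1
vertex -3.69 -1.55 0.065
endloop
endfacet
facet normal -0.333 0.288 -0.898
outer loop
vertex -4.021 -0.841 -0.1
vertex -3.435 -0.3 -0.144
vertex -3.318 -1.039 -0.424
endloop
endfacet
facet normal 0.976 -0.209 -0.058
outer loop
vertex -2.9 -1.446 0.123
vertex -2.742 -0.673 -0.007
vertex -2.759 -0.959 0.74
endloop
endfacet
facet normal 0.643 -0.666 0.379
outer loop
vertex -2.9 -1.446 0.123
vertex -2.759 -0.959 0.74
vertex -3.345 -1.5 0.784
endloop
endfacet
facet normal 0.130 -0.991 0.007
outer loop
vertex -2.9 -1.446 0.123
vertex -3.345 -1.5 0.784
vertex -3.69 -1.55 0.065
endloop
endfacet
facet normal 0.145 -0.737 -0.660
outer loop
vertex -2.9 -1.446 0.123
vertex -3.69 -1.55 0.065
vertex -3.318 -1.039 -0.424
endloop
endfacet
facet normal 0.668 -0.254 -0.700
outer loop
vertex -2.9 -1.446 0.123
vertex -3.318 -1.039 -0.424
vertex -2.742 -0.673 -0.007
endloop
endfacet
facet normal 0.871 0.452 0.193
outer loop
vertex -2.759 -0.959 0.74
vertex -2.742 -0.673 -0.007
vertex -3.09 -0.25 0.575
endloop
endfacet
facet normal 0.333 -0.288 0.898
outer loop
vertex -3.345 -1.5 0.784
vertex -2.759 -0.959 0.74
vertex -3.462 -0.761 1.064
endloop
endfacet
facet normal -0.497 -0.816 0.295
outer loop
vertex -3.69 -1.55 0.065
vertex -3.345 -1.5 0.784
vertex -4.038 -1.127 0.647
endloop
endfacet
facet normal -0.474 -0.404 -0.782
outer loop
vertex -3.318 -1.039 -0.424
vertex -3.69 -1.55 0.065
vertex -4.021 -0.841 -0.1
endloop
endfacet
facet normal 0.372 0.380 -0.847
outer loop
vertex -2.742 -0.673 -0.007
vertex -3.318 -1.039 -0.424
vertex -3.435 -0.3 -0.144
endloop
endfacet

endsolid


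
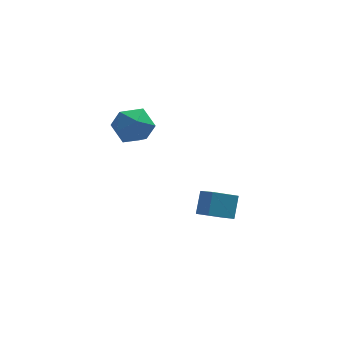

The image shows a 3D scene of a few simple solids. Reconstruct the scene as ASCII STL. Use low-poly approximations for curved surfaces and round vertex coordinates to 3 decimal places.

solid 
facet normal -0.889 -0.165 0.427
outer loop
vertex 1.471 -0.493 -1.241
vertex 1.06 0.338 -1.776
vertex 1.167 -1.235 -2.16
endloop
endfacet
facet normal 0.384 -0.776 0.500
outer loop
vertex 2.34 -1.018 -2.724
vertex 1.471 -0.493 -1.241
vertex 1.167 -1.235 -2.16
endloop
endfacet
facet normal -0.888 -0.165 0.428
outer loop
vertex 1.167 -1.235 -2.16
vertex 1.06 0.338 -1.776
vertex 0.755 -0.405 -2.695
endloop
endfacet
facet normal -0.249 -0.609 -0.753
outer loop
vertex 0.755 -0.405 -2.695
vertex 2.34 -1.018 -2.724
vertex 1.167 -1.235 -2.16
endloop
endfacet
facet normal 0.250 0.608 0.753
outer loop
vertex 1.471 -0.493 -1.241
vertex 2.233 0.555 -2.34
vertex 1.06 0.338 -1.776
endloop
endfacet
facet normal 0.384 -0.776 0.500
outer loop
vertex 2.645 -0.275 -1.805
vertex 1.471 -0.493 -1.241
vertex 2.34 -1.018 -2.724
endloop
endfacet
facet normal 0.249 0.609 0.753
outer loop
vertex 2.645 -0.275 -1.805
vertex 2.233 0.555 -2.34
vertex 1.471 -0.493 -1.241
endloop
endfacet
facet normal -0.384 0.776 -0.500
outer loop
vertex 1.06 0.338 -1.776
vertex 2.233 0.555 -2.34
vertex 0.755 -0.405 -2.695
endloop
endfacet
facet normal -0.249 -0.608 -0.754
outer loop
vertex 1.929 -0.187 -3.259
vertex 2.34 -1.018 -2.724
vertex 0.755 -0.405 -2.695
endloop
endfacet
facet normal -0.384 0.776 -0.500
outer loop
vertex 0.755 -0.405 -2.695
vertex 2.233 0.555 -2.34
vertex 1.929 -0.187 -3.259
endloop
endfacet
facet normal 0.889 0.164 -0.428
outer loop
vertex 1.929 -0.187 -3.259
vertex 2.645 -0.275 -1.805
vertex 2.34 -1.018 -2.724
endloop
endfacet
facet normal 0.889 0.166 -0.428
outer loop
vertex 2.233 0.555 -2.34
vertex 2.645 -0.275 -1.805
vertex 1.929 -0.187 -3.259
endloop
endfacet
facet normal -0.096 0.586 0.804
outer loop
vertex -2.052 0.918 3.406
vertex -2.45 0.119 3.941
vertex -1.423 0.286 3.942
endloop
endfacet
facet normal 0.456 0.794 0.402
outer loop
vertex -2.052 0.918 3.406
vertex -1.423 0.286 3.942
vertex -1.149 0.61 2.991
endloop
endfacet
facet normal 0.208 0.946 -0.249
outer loop
vertex -2.052 0.918 3.406
vertex -1.149 0.61 2.991
vertex -2.007 0.644 2.403
endloop
endfacet
facet normal -0.496 0.832 -0.249
outer loop
vertex -2.052 0.918 3.406
vertex -2.007 0.644 2.403
vertex -2.812 0.34 2.99
endloop
endfacet
facet normal -0.683 0.609 0.402
outer loop
vertex -2.052 0.918 3.406
vertex -2.812 0.34 2.99
vertex -2.45 0.119 3.941
endloop
endfacet
facet normal 0.906 0.244 0.344
outer loop
vertex -1.149 0.61 2.991
vertex -1.423 0.286 3.942
vertex -0.988 -0.38 3.27
endloop
endfacet
facet normal 0.014 -0.093 0.996
outer loop
vertex -1.423 0.286 3.942
vertex -2.45 0.119 3.941
vertex -1.793 -0.684 3.857
endloop
endfacet
facet normal -0.937 -0.056 0.344
outer loop
vertex -2.45 0.119 3.941
vertex -2.812 0.34 2.99
vertex -2.651 -0.65 3.269
endloop
endfacet
facet normal -0.634 0.304 -0.711
outer loop
vertex -2.812 0.34 2.99
vertex -2.007 0.644 2.403
vertex -2.377 -0.326 2.318
endloop
endfacet
facet normal 0.506 0.489 -0.711
outer loop
vertex -2.007 0.644 2.403
vertex -1.149 0.61 2.991
vertex -1.35 -0.159 2.319
endloop
endfacet
facet normal 0.496 -0.832 0.249
outer loop
vertex -1.748 -0.958 2.854
vertex -0.988 -0.38 3.27
vertex -1.793 -0.684 3.857
endloop
endfacet
facet normal -0.208 -0.946 0.249
outer loop
vertex -1.748 -0.958 2.854
vertex -1.793 -0.684 3.857
vertex -2.651 -0.65 3.269
endloop
endfacet
facet normal -0.456 -0.794 -0.402
outer loop
vertex -1.748 -0.958 2.854
vertex -2.651 -0.65 3.269
vertex -2.377 -0.326 2.318
endloop
endfacet
facet normal 0.096 -0.586 -0.804
outer loop
vertex -1.748 -0.958 2.854
vertex -2.377 -0.326 2.318
vertex -1.35 -0.159 2.319
endloop
endfacet
facet normal 0.683 -0.609 -0.402
outer loop
vertex -1.748 -0.958 2.854
vertex -1.35 -0.159 2.319
vertex -0.988 -0.38 3.27
endloop
endfacet
facet normal 0.634 -0.304 0.711
outer loop
vertex -1.793 -0.684 3.857
vertex -0.988 -0.38 3.27
vertex -1.423 0.286 3.942
endloop
endfacet
facet normal -0.506 -0.489 0.711
outer loop
vertex -2.651 -0.65 3.269
vertex -1.793 -0.684 3.857
vertex -2.45 0.119 3.941
endloop
endfacet
facet normal -0.906 -0.244 -0.344
outer loop
vertex -2.377 -0.326 2.318
vertex -2.651 -0.65 3.269
vertex -2.812 0.34 2.99
endloop
endfacet
facet normal -0.014 0.093 -0.996
outer loop
vertex -1.35 -0.159 2.319
vertex -2.377 -0.326 2.318
vertex -2.007 0.644 2.403
endloop
endfacet
facet normal 0.937 0.056 -0.344
outer loop
vertex -0.988 -0.38 3.27
vertex -1.35 -0.159 2.319
vertex -1.149 0.61 2.991
endloop
endfacet

endsolid


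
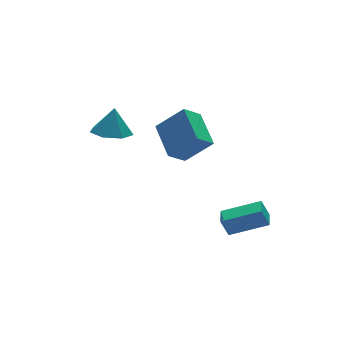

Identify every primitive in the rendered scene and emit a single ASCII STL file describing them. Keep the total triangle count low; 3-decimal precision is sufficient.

solid 
facet normal -0.759 -0.081 0.646
outer loop
vertex 1.51 1.091 0.193
vertex 1.859 2.911 0.831
vertex 0.402 1.731 -1.029
endloop
endfacet
facet normal -0.178 -0.929 -0.325
outer loop
vertex 1.321 1.829 -1.811
vertex 1.51 1.091 0.193
vertex 0.402 1.731 -1.029
endloop
endfacet
facet normal -0.759 -0.080 0.646
outer loop
vertex 0.402 1.731 -1.029
vertex 1.859 2.911 0.831
vertex 0.751 3.551 -0.392
endloop
endfacet
facet normal -0.626 0.362 -0.691
outer loop
vertex 0.751 3.551 -0.392
vertex 1.321 1.829 -1.811
vertex 0.402 1.731 -1.029
endloop
endfacet
facet normal 0.626 -0.362 0.690
outer loop
vertex 1.51 1.091 0.193
vertex 2.778 3.009 0.049
vertex 1.859 2.911 0.831
endloop
endfacet
facet normal -0.177 -0.929 -0.325
outer loop
vertex 2.429 1.189 -0.588
vertex 1.51 1.091 0.193
vertex 1.321 1.829 -1.811
endloop
endfacet
facet normal 0.626 -0.362 0.691
outer loop
vertex 2.429 1.189 -0.588
vertex 2.778 3.009 0.049
vertex 1.51 1.091 0.193
endloop
endfacet
facet normal 0.178 0.929 0.325
outer loop
vertex 1.859 2.911 0.831
vertex 2.778 3.009 0.049
vertex 0.751 3.551 -0.392
endloop
endfacet
facet normal -0.626 0.362 -0.691
outer loop
vertex 1.67 3.649 -1.173
vertex 1.321 1.829 -1.811
vertex 0.751 3.551 -0.392
endloop
endfacet
facet normal 0.178 0.929 0.325
outer loop
vertex 0.751 3.551 -0.392
vertex 2.778 3.009 0.049
vertex 1.67 3.649 -1.173
endloop
endfacet
facet normal 0.759 0.081 -0.646
outer loop
vertex 1.67 3.649 -1.173
vertex 2.429 1.189 -0.588
vertex 1.321 1.829 -1.811
endloop
endfacet
facet normal 0.759 0.081 -0.646
outer loop
vertex 2.778 3.009 0.049
vertex 2.429 1.189 -0.588
vertex 1.67 3.649 -1.173
endloop
endfacet
facet normal -0.248 -0.228 -0.942
outer loop
vertex -1.437 1.992 1.335
vertex -2.346 1.807 1.619
vertex -1.966 2.646 1.316
endloop
endfacet
facet normal 0.753 0.616 0.233
outer loop
vertex -1.437 1.992 1.335
vertex -1.966 2.646 1.316
vertex -2.014 2.113 2.881
endloop
endfacet
facet normal -0.248 -0.228 -0.942
outer loop
vertex -1.966 2.646 1.316
vertex -2.346 1.807 1.619
vertex -2.781 2.669 1.525
endloop
endfacet
facet normal 0.109 0.940 0.323
outer loop
vertex -1.966 2.646 1.316
vertex -2.781 2.669 1.525
vertex -2.014 2.113 2.881
endloop
endfacet
facet normal -0.248 -0.228 -0.941
outer loop
vertex -2.781 2.669 1.525
vertex -2.346 1.807 1.619
vertex -3.268 2.043 1.805
endloop
endfacet
facet normal -0.515 0.650 0.558
outer loop
vertex -2.781 2.669 1.525
vertex -3.268 2.043 1.805
vertex -2.014 2.113 2.881
endloop
endfacet
facet normal -0.248 -0.228 -0.942
outer loop
vertex -3.268 2.043 1.805
vertex -2.346 1.807 1.619
vertex -3.062 1.239 1.945
endloop
endfacet
facet normal -0.650 -0.034 0.759
outer loop
vertex -3.268 2.043 1.805
vertex -3.062 1.239 1.945
vertex -2.014 2.113 2.881
endloop
endfacet
facet normal -0.248 -0.228 -0.942
outer loop
vertex -3.062 1.239 1.945
vertex -2.346 1.807 1.619
vertex -2.316 0.863 1.84
endloop
endfacet
facet normal -0.193 -0.600 0.776
outer loop
vertex -3.062 1.239 1.945
vertex -2.316 0.863 1.84
vertex -2.014 2.113 2.881
endloop
endfacet
facet normal -0.248 -0.228 -0.941
outer loop
vertex -2.316 0.863 1.84
vertex -2.346 1.807 1.619
vertex -1.593 1.198 1.568
endloop
endfacet
facet normal 0.511 -0.620 0.596
outer loop
vertex -2.316 0.863 1.84
vertex -1.593 1.198 1.568
vertex -2.014 2.113 2.881
endloop
endfacet
facet normal -0.248 -0.228 -0.942
outer loop
vertex -1.593 1.198 1.568
vertex -2.346 1.807 1.619
vertex -1.437 1.992 1.335
endloop
endfacet
facet normal 0.932 -0.079 0.354
outer loop
vertex -1.593 1.198 1.568
vertex -1.437 1.992 1.335
vertex -2.014 2.113 2.881
endloop
endfacet
facet normal -0.799 0.461 -0.385
outer loop
vertex 1.223 -1.523 -3.532
vertex 1.679 -0.772 -3.579
vertex 1.519 -1.757 -4.426
endloop
endfacet
facet normal -0.518 -0.854 0.052
outer loop
vertex 3.061 -2.648 -3.681
vertex 1.223 -1.523 -3.532
vertex 1.519 -1.757 -4.426
endloop
endfacet
facet normal -0.799 0.461 -0.386
outer loop
vertex 1.519 -1.757 -4.426
vertex 1.679 -0.772 -3.579
vertex 1.975 -1.006 -4.472
endloop
endfacet
facet normal 0.305 -0.242 -0.921
outer loop
vertex 1.975 -1.006 -4.472
vertex 3.061 -2.648 -3.681
vertex 1.519 -1.757 -4.426
endloop
endfacet
facet normal -0.305 0.243 0.921
outer loop
vertex 1.223 -1.523 -3.532
vertex 3.221 -1.663 -2.834
vertex 1.679 -0.772 -3.579
endloop
endfacet
facet normal -0.518 -0.854 0.052
outer loop
vertex 2.765 -2.414 -2.788
vertex 1.223 -1.523 -3.532
vertex 3.061 -2.648 -3.681
endloop
endfacet
facet normal -0.305 0.242 0.921
outer loop
vertex 2.765 -2.414 -2.788
vertex 3.221 -1.663 -2.834
vertex 1.223 -1.523 -3.532
endloop
endfacet
facet normal 0.518 0.854 -0.052
outer loop
vertex 1.679 -0.772 -3.579
vertex 3.221 -1.663 -2.834
vertex 1.975 -1.006 -4.472
endloop
endfacet
facet normal 0.304 -0.242 -0.921
outer loop
vertex 3.517 -1.897 -3.728
vertex 3.061 -2.648 -3.681
vertex 1.975 -1.006 -4.472
endloop
endfacet
facet normal 0.518 0.854 -0.052
outer loop
vertex 1.975 -1.006 -4.472
vertex 3.221 -1.663 -2.834
vertex 3.517 -1.897 -3.728
endloop
endfacet
facet normal 0.799 -0.461 0.386
outer loop
vertex 3.517 -1.897 -3.728
vertex 2.765 -2.414 -2.788
vertex 3.061 -2.648 -3.681
endloop
endfacet
facet normal 0.799 -0.462 0.385
outer loop
vertex 3.221 -1.663 -2.834
vertex 2.765 -2.414 -2.788
vertex 3.517 -1.897 -3.728
endloop
endfacet

endsolid


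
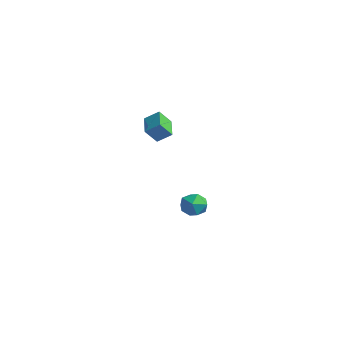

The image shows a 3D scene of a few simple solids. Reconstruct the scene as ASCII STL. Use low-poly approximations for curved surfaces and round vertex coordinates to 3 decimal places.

solid 
facet normal -0.283 0.621 0.731
outer loop
vertex 2.424 3.332 -2.97
vertex 1.792 2.799 -2.762
vertex 2.557 2.717 -2.396
endloop
endfacet
facet normal 0.419 0.666 0.617
outer loop
vertex 2.424 3.332 -2.97
vertex 2.557 2.717 -2.396
vertex 3.15 2.887 -2.983
endloop
endfacet
facet normal 0.521 0.851 -0.065
outer loop
vertex 2.424 3.332 -2.97
vertex 3.15 2.887 -2.983
vertex 2.752 3.075 -3.712
endloop
endfacet
facet normal -0.120 0.921 -0.372
outer loop
vertex 2.424 3.332 -2.97
vertex 2.752 3.075 -3.712
vertex 1.913 3.021 -3.576
endloop
endfacet
facet normal -0.617 0.778 0.121
outer loop
vertex 2.424 3.332 -2.97
vertex 1.913 3.021 -3.576
vertex 1.792 2.799 -2.762
endloop
endfacet
facet normal 0.701 0.017 0.713
outer loop
vertex 3.15 2.887 -2.983
vertex 2.557 2.717 -2.396
vertex 2.967 2.079 -2.784
endloop
endfacet
facet normal -0.436 -0.057 0.898
outer loop
vertex 2.557 2.717 -2.396
vertex 1.792 2.799 -2.762
vertex 2.128 2.025 -2.648
endloop
endfacet
facet normal -0.976 0.199 -0.091
outer loop
vertex 1.792 2.799 -2.762
vertex 1.913 3.021 -3.576
vertex 1.73 2.213 -3.377
endloop
endfacet
facet normal -0.171 0.429 -0.887
outer loop
vertex 1.913 3.021 -3.576
vertex 2.752 3.075 -3.712
vertex 2.323 2.383 -3.964
endloop
endfacet
facet normal 0.864 0.318 -0.390
outer loop
vertex 2.752 3.075 -3.712
vertex 3.15 2.887 -2.983
vertex 3.088 2.301 -3.598
endloop
endfacet
facet normal 0.120 -0.921 0.372
outer loop
vertex 2.456 1.768 -3.39
vertex 2.967 2.079 -2.784
vertex 2.128 2.025 -2.648
endloop
endfacet
facet normal -0.521 -0.851 0.065
outer loop
vertex 2.456 1.768 -3.39
vertex 2.128 2.025 -2.648
vertex 1.73 2.213 -3.377
endloop
endfacet
facet normal -0.419 -0.666 -0.617
outer loop
vertex 2.456 1.768 -3.39
vertex 1.73 2.213 -3.377
vertex 2.323 2.383 -3.964
endloop
endfacet
facet normal 0.283 -0.621 -0.731
outer loop
vertex 2.456 1.768 -3.39
vertex 2.323 2.383 -3.964
vertex 3.088 2.301 -3.598
endloop
endfacet
facet normal 0.617 -0.778 -0.121
outer loop
vertex 2.456 1.768 -3.39
vertex 3.088 2.301 -3.598
vertex 2.967 2.079 -2.784
endloop
endfacet
facet normal 0.171 -0.429 0.887
outer loop
vertex 2.128 2.025 -2.648
vertex 2.967 2.079 -2.784
vertex 2.557 2.717 -2.396
endloop
endfacet
facet normal -0.864 -0.318 0.390
outer loop
vertex 1.73 2.213 -3.377
vertex 2.128 2.025 -2.648
vertex 1.792 2.799 -2.762
endloop
endfacet
facet normal -0.701 -0.017 -0.713
outer loop
vertex 2.323 2.383 -3.964
vertex 1.73 2.213 -3.377
vertex 1.913 3.021 -3.576
endloop
endfacet
facet normal 0.436 0.057 -0.898
outer loop
vertex 3.088 2.301 -3.598
vertex 2.323 2.383 -3.964
vertex 2.752 3.075 -3.712
endloop
endfacet
facet normal 0.976 -0.199 0.091
outer loop
vertex 2.967 2.079 -2.784
vertex 3.088 2.301 -3.598
vertex 3.15 2.887 -2.983
endloop
endfacet
facet normal -0.576 -0.586 -0.570
outer loop
vertex 3.867 -1.427 3.577
vertex 2.81 -0.747 3.946
vertex 4.0 -0.793 2.79
endloop
endfacet
facet normal 0.807 -0.519 -0.282
outer loop
vertex 4.53 -0.253 3.314
vertex 3.867 -1.427 3.577
vertex 4.0 -0.793 2.79
endloop
endfacet
facet normal -0.576 -0.586 -0.570
outer loop
vertex 4.0 -0.793 2.79
vertex 2.81 -0.747 3.946
vertex 2.943 -0.112 3.159
endloop
endfacet
facet normal 0.131 0.621 -0.773
outer loop
vertex 2.943 -0.112 3.159
vertex 4.53 -0.253 3.314
vertex 4.0 -0.793 2.79
endloop
endfacet
facet normal -0.130 -0.622 0.772
outer loop
vertex 3.867 -1.427 3.577
vertex 3.34 -0.207 4.47
vertex 2.81 -0.747 3.946
endloop
endfacet
facet normal 0.807 -0.519 -0.282
outer loop
vertex 4.397 -0.888 4.101
vertex 3.867 -1.427 3.577
vertex 4.53 -0.253 3.314
endloop
endfacet
facet normal -0.131 -0.622 0.772
outer loop
vertex 4.397 -0.888 4.101
vertex 3.34 -0.207 4.47
vertex 3.867 -1.427 3.577
endloop
endfacet
facet normal -0.807 0.519 0.282
outer loop
vertex 2.81 -0.747 3.946
vertex 3.34 -0.207 4.47
vertex 2.943 -0.112 3.159
endloop
endfacet
facet normal 0.131 0.622 -0.772
outer loop
vertex 3.473 0.427 3.683
vertex 4.53 -0.253 3.314
vertex 2.943 -0.112 3.159
endloop
endfacet
facet normal -0.807 0.519 0.282
outer loop
vertex 2.943 -0.112 3.159
vertex 3.34 -0.207 4.47
vertex 3.473 0.427 3.683
endloop
endfacet
facet normal 0.576 0.586 0.570
outer loop
vertex 3.473 0.427 3.683
vertex 4.397 -0.888 4.101
vertex 4.53 -0.253 3.314
endloop
endfacet
facet normal 0.576 0.586 0.570
outer loop
vertex 3.34 -0.207 4.47
vertex 4.397 -0.888 4.101
vertex 3.473 0.427 3.683
endloop
endfacet

endsolid


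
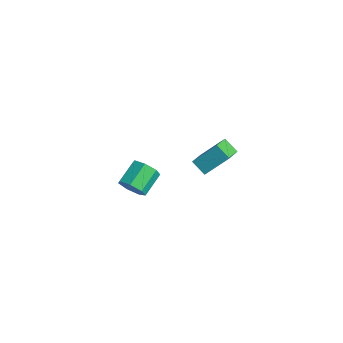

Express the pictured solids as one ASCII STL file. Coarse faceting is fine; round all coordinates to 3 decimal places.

solid 
facet normal 0.372 -0.798 -0.474
outer loop
vertex -2.252 -3.151 -3.801
vertex -3.023 -3.325 -4.114
vertex -2.412 -2.84 -4.451
endloop
endfacet
facet normal 0.902 0.431 -0.016
outer loop
vertex -2.252 -3.151 -3.801
vertex -2.412 -2.84 -4.451
vertex -2.826 -1.921 -3.073
endloop
endfacet
facet normal 0.903 0.430 -0.015
outer loop
vertex -2.826 -1.921 -3.073
vertex -2.412 -2.84 -4.451
vertex -2.985 -1.61 -3.723
endloop
endfacet
facet normal -0.372 0.798 0.473
outer loop
vertex -2.826 -1.921 -3.073
vertex -2.985 -1.61 -3.723
vertex -3.597 -2.095 -3.386
endloop
endfacet
facet normal 0.372 -0.798 -0.474
outer loop
vertex -2.412 -2.84 -4.451
vertex -3.023 -3.325 -4.114
vertex -3.032 -2.894 -4.847
endloop
endfacet
facet normal 0.394 0.597 -0.699
outer loop
vertex -2.412 -2.84 -4.451
vertex -3.032 -2.894 -4.847
vertex -2.985 -1.61 -3.723
endloop
endfacet
facet normal 0.393 0.597 -0.699
outer loop
vertex -2.985 -1.61 -3.723
vertex -3.032 -2.894 -4.847
vertex -3.605 -1.665 -4.119
endloop
endfacet
facet normal -0.373 0.799 0.473
outer loop
vertex -2.985 -1.61 -3.723
vertex -3.605 -1.665 -4.119
vertex -3.597 -2.095 -3.386
endloop
endfacet
facet normal 0.373 -0.798 -0.474
outer loop
vertex -3.032 -2.894 -4.847
vertex -3.023 -3.325 -4.114
vertex -3.645 -3.273 -4.691
endloop
endfacet
facet normal -0.412 0.314 -0.855
outer loop
vertex -3.032 -2.894 -4.847
vertex -3.645 -3.273 -4.691
vertex -3.605 -1.665 -4.119
endloop
endfacet
facet normal -0.411 0.315 -0.856
outer loop
vertex -3.605 -1.665 -4.119
vertex -3.645 -3.273 -4.691
vertex -4.219 -2.043 -3.963
endloop
endfacet
facet normal -0.372 0.799 0.473
outer loop
vertex -3.605 -1.665 -4.119
vertex -4.219 -2.043 -3.963
vertex -3.597 -2.095 -3.386
endloop
endfacet
facet normal 0.372 -0.799 -0.473
outer loop
vertex -3.645 -3.273 -4.691
vertex -3.023 -3.325 -4.114
vertex -3.791 -3.69 -4.101
endloop
endfacet
facet normal -0.907 -0.205 -0.369
outer loop
vertex -3.645 -3.273 -4.691
vertex -3.791 -3.69 -4.101
vertex -4.219 -2.043 -3.963
endloop
endfacet
facet normal -0.907 -0.205 -0.368
outer loop
vertex -4.219 -2.043 -3.963
vertex -3.791 -3.69 -4.101
vertex -4.364 -2.461 -3.372
endloop
endfacet
facet normal -0.372 0.798 0.473
outer loop
vertex -4.219 -2.043 -3.963
vertex -4.364 -2.461 -3.372
vertex -3.597 -2.095 -3.386
endloop
endfacet
facet normal 0.371 -0.798 -0.474
outer loop
vertex -3.791 -3.69 -4.101
vertex -3.023 -3.325 -4.114
vertex -3.358 -3.833 -3.521
endloop
endfacet
facet normal -0.719 -0.570 0.396
outer loop
vertex -3.791 -3.69 -4.101
vertex -3.358 -3.833 -3.521
vertex -4.364 -2.461 -3.372
endloop
endfacet
facet normal -0.719 -0.571 0.396
outer loop
vertex -4.364 -2.461 -3.372
vertex -3.358 -3.833 -3.521
vertex -3.932 -2.603 -2.792
endloop
endfacet
facet normal -0.372 0.799 0.473
outer loop
vertex -4.364 -2.461 -3.372
vertex -3.932 -2.603 -2.792
vertex -3.597 -2.095 -3.386
endloop
endfacet
facet normal 0.373 -0.798 -0.473
outer loop
vertex -3.358 -3.833 -3.521
vertex -3.023 -3.325 -4.114
vertex -2.674 -3.593 -3.387
endloop
endfacet
facet normal 0.009 -0.507 0.862
outer loop
vertex -3.358 -3.833 -3.521
vertex -2.674 -3.593 -3.387
vertex -3.932 -2.603 -2.792
endloop
endfacet
facet normal 0.010 -0.506 0.863
outer loop
vertex -3.932 -2.603 -2.792
vertex -2.674 -3.593 -3.387
vertex -3.247 -2.363 -2.659
endloop
endfacet
facet normal -0.372 0.799 0.473
outer loop
vertex -3.932 -2.603 -2.792
vertex -3.247 -2.363 -2.659
vertex -3.597 -2.095 -3.386
endloop
endfacet
facet normal 0.372 -0.799 -0.473
outer loop
vertex -2.674 -3.593 -3.387
vertex -3.023 -3.325 -4.114
vertex -2.252 -3.151 -3.801
endloop
endfacet
facet normal 0.731 -0.062 0.679
outer loop
vertex -2.674 -3.593 -3.387
vertex -2.252 -3.151 -3.801
vertex -3.247 -2.363 -2.659
endloop
endfacet
facet normal 0.731 -0.061 0.679
outer loop
vertex -3.247 -2.363 -2.659
vertex -2.252 -3.151 -3.801
vertex -2.826 -1.921 -3.073
endloop
endfacet
facet normal -0.372 0.798 0.474
outer loop
vertex -3.247 -2.363 -2.659
vertex -2.826 -1.921 -3.073
vertex -3.597 -2.095 -3.386
endloop
endfacet
facet normal -0.760 -0.275 0.588
outer loop
vertex 2.614 -3.082 2.532
vertex 3.079 -1.976 3.65
vertex 1.731 -2.048 1.875
endloop
endfacet
facet normal -0.283 -0.675 -0.681
outer loop
vertex 2.461 -1.784 1.31
vertex 2.614 -3.082 2.532
vertex 1.731 -2.048 1.875
endloop
endfacet
facet normal -0.760 -0.275 0.588
outer loop
vertex 1.731 -2.048 1.875
vertex 3.079 -1.976 3.65
vertex 2.196 -0.942 2.993
endloop
endfacet
facet normal -0.584 0.685 -0.435
outer loop
vertex 2.196 -0.942 2.993
vertex 2.461 -1.784 1.31
vertex 1.731 -2.048 1.875
endloop
endfacet
facet normal 0.584 -0.685 0.435
outer loop
vertex 2.614 -3.082 2.532
vertex 3.809 -1.712 3.085
vertex 3.079 -1.976 3.65
endloop
endfacet
facet normal -0.283 -0.675 -0.681
outer loop
vertex 3.344 -2.818 1.967
vertex 2.614 -3.082 2.532
vertex 2.461 -1.784 1.31
endloop
endfacet
facet normal 0.584 -0.685 0.435
outer loop
vertex 3.344 -2.818 1.967
vertex 3.809 -1.712 3.085
vertex 2.614 -3.082 2.532
endloop
endfacet
facet normal 0.283 0.675 0.681
outer loop
vertex 3.079 -1.976 3.65
vertex 3.809 -1.712 3.085
vertex 2.196 -0.942 2.993
endloop
endfacet
facet normal -0.584 0.685 -0.435
outer loop
vertex 2.926 -0.678 2.428
vertex 2.461 -1.784 1.31
vertex 2.196 -0.942 2.993
endloop
endfacet
facet normal 0.283 0.675 0.681
outer loop
vertex 2.196 -0.942 2.993
vertex 3.809 -1.712 3.085
vertex 2.926 -0.678 2.428
endloop
endfacet
facet normal 0.760 0.275 -0.588
outer loop
vertex 2.926 -0.678 2.428
vertex 3.344 -2.818 1.967
vertex 2.461 -1.784 1.31
endloop
endfacet
facet normal 0.760 0.275 -0.588
outer loop
vertex 3.809 -1.712 3.085
vertex 3.344 -2.818 1.967
vertex 2.926 -0.678 2.428
endloop
endfacet

endsolid
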